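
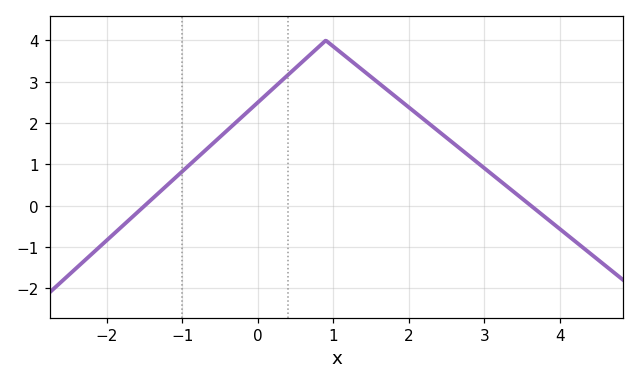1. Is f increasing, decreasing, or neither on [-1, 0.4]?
increasing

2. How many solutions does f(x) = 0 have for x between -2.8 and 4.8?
2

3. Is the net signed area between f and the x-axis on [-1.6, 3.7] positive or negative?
positive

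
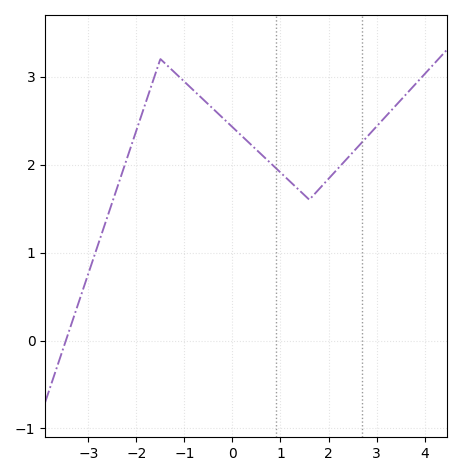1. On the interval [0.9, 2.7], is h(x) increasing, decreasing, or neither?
neither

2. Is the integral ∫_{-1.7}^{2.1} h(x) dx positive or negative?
positive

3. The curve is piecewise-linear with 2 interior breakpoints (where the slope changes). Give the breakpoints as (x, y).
(-1.5, 3.2); (1.6, 1.6)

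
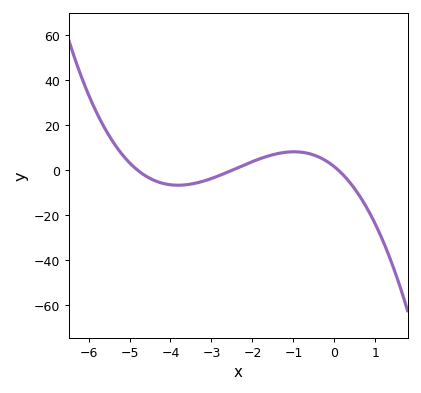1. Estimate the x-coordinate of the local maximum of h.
-1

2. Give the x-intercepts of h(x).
-4.8, -2.4, 0.2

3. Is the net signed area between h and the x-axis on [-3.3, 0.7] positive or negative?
positive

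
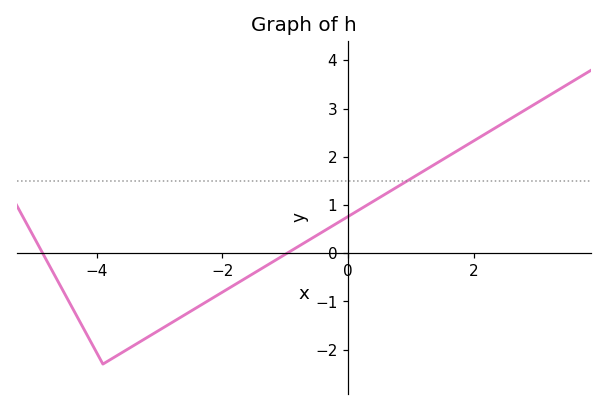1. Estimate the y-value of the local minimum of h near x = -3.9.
-2.3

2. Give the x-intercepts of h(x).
-4.8, -1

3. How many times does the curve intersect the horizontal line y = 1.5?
1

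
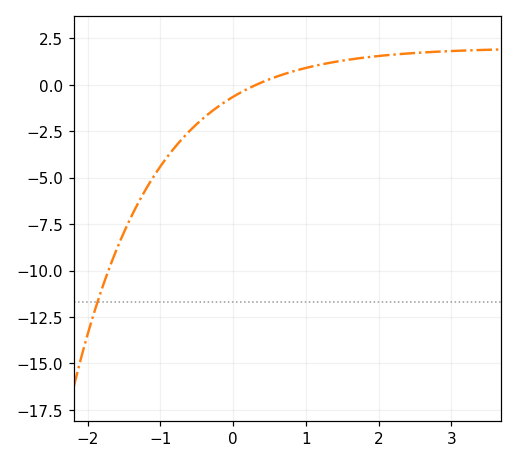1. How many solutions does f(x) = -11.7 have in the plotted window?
1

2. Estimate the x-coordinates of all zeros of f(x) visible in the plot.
0.32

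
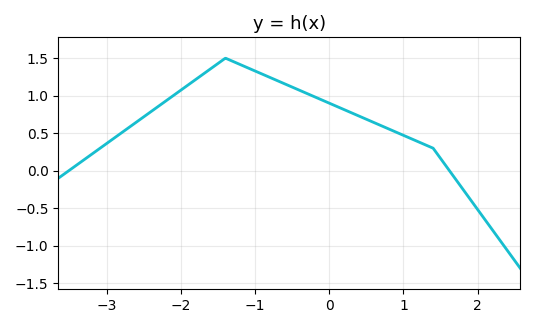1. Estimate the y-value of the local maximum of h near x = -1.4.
1.5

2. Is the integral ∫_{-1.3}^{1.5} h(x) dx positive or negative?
positive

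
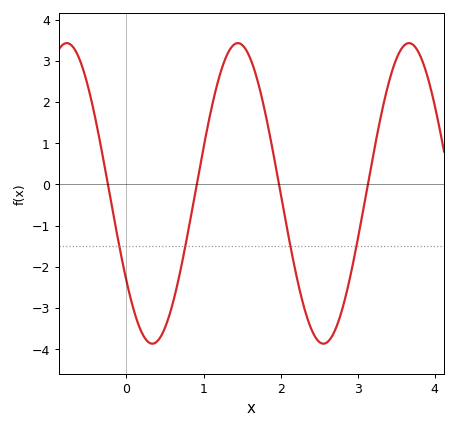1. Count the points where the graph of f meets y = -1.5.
4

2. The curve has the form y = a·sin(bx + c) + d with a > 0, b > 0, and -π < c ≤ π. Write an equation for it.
y = 3.65sin(2.83x - 2.52) - 0.22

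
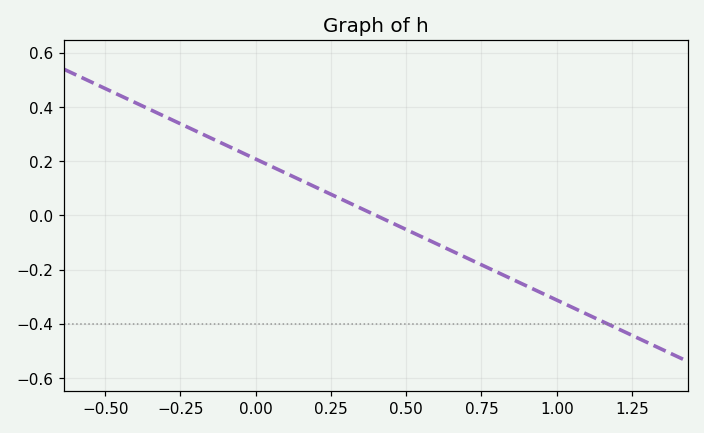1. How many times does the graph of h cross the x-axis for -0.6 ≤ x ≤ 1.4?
1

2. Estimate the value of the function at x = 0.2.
0.1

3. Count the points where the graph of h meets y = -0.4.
1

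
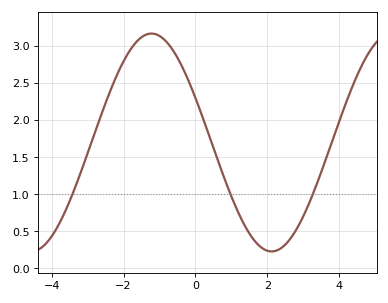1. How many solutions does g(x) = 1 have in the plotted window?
3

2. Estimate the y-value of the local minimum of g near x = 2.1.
0.25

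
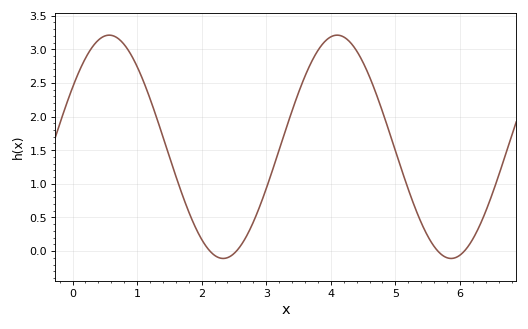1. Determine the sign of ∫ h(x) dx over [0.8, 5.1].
positive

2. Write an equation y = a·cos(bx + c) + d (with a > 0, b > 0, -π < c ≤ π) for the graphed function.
y = 1.66cos(1.78x - 1.01) + 1.55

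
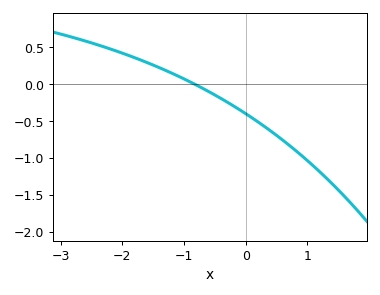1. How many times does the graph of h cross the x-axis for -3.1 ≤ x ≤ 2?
1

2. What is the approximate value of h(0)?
-0.4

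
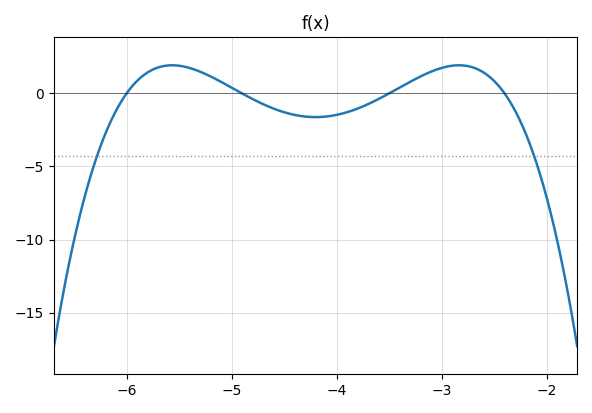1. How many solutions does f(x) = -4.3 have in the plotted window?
2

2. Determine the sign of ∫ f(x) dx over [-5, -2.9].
negative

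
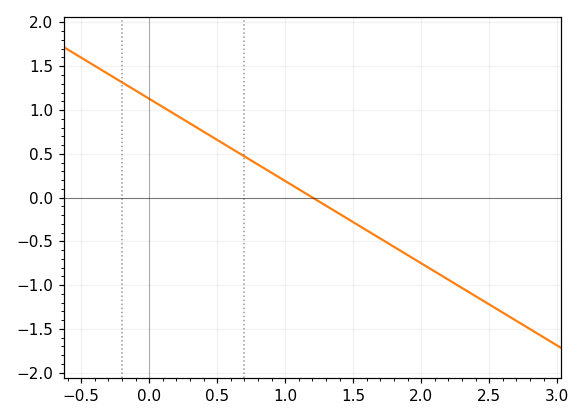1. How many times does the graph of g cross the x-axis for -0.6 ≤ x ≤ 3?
1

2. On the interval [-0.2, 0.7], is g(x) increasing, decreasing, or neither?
decreasing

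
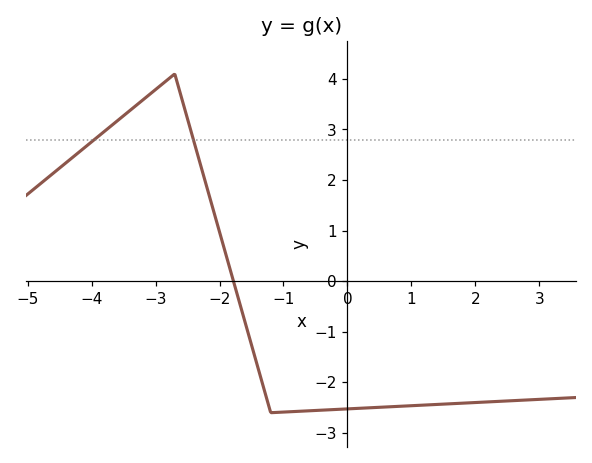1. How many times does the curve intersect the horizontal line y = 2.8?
2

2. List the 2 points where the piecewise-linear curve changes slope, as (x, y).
(-2.7, 4.1); (-1.2, -2.6)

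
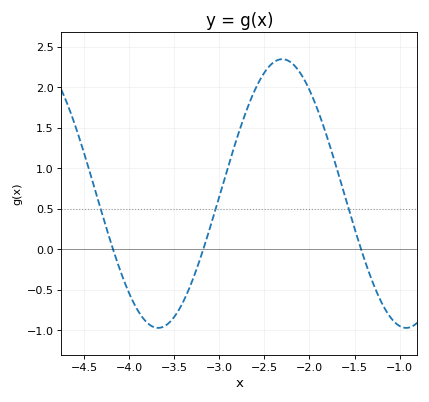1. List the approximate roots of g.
-4.18, -3.18, -1.43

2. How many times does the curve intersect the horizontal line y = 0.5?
3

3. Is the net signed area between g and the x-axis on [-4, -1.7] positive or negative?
positive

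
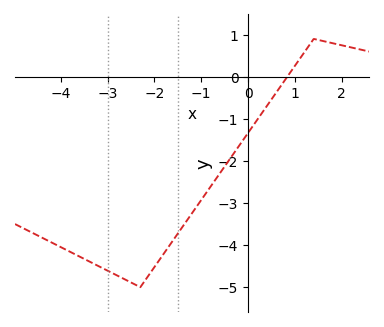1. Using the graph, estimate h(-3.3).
-4.4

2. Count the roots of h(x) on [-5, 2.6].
1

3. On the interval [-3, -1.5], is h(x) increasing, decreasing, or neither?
neither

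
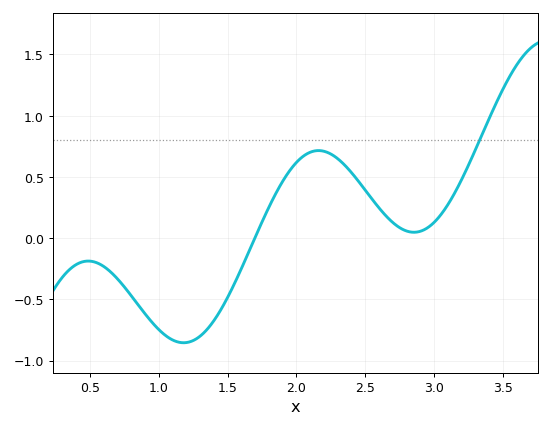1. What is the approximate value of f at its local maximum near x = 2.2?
0.715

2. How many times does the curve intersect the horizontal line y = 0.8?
1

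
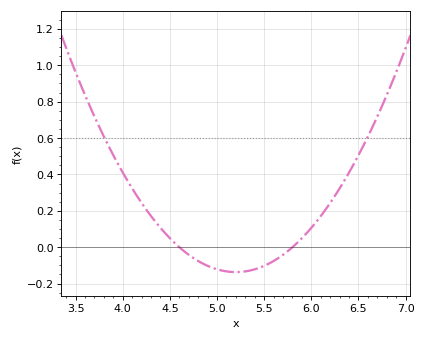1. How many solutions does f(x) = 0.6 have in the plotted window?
2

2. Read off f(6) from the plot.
0.106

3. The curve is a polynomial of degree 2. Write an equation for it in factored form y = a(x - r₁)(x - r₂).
y = 0.38(x - 4.6)(x - 5.8)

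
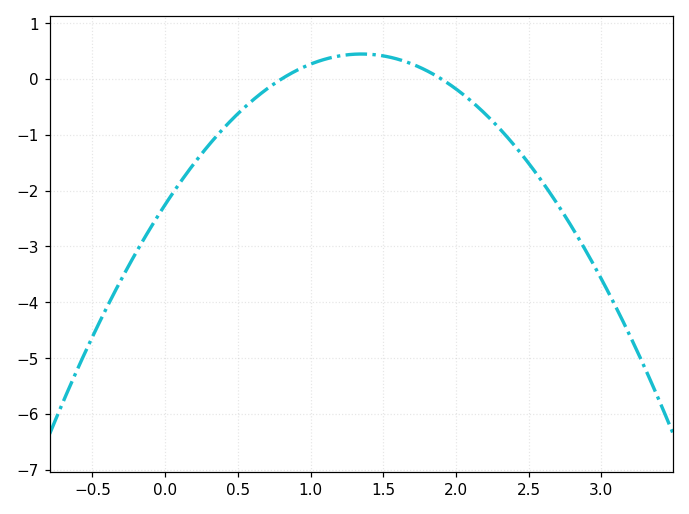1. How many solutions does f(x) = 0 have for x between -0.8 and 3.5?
2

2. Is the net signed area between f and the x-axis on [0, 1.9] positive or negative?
negative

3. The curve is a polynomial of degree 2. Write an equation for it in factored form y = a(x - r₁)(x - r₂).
y = -1.48(x - 0.8)(x - 1.9)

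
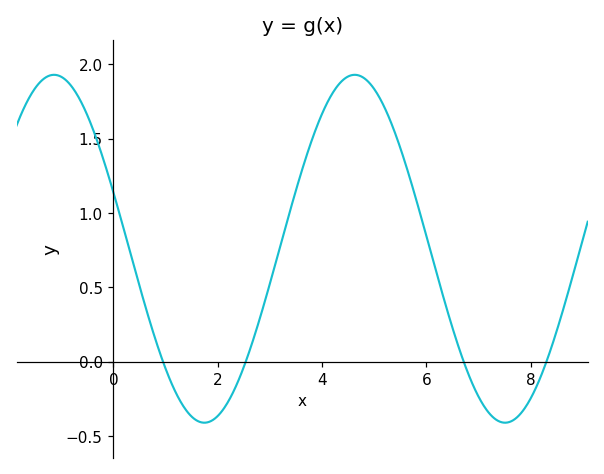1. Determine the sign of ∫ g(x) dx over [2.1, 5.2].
positive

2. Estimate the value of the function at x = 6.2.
0.591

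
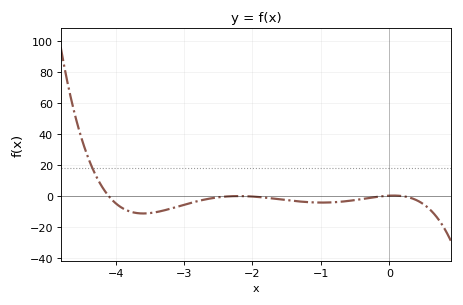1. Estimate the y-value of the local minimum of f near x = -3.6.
-11.2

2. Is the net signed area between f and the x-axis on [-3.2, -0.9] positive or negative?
negative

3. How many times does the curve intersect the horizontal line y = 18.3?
1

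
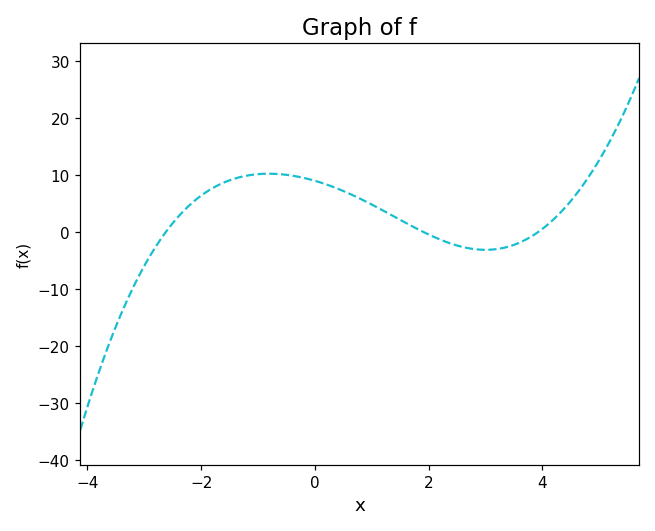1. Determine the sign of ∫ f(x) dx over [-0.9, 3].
positive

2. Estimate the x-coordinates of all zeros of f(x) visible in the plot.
-2.6, 2, 4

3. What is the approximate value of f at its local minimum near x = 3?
-3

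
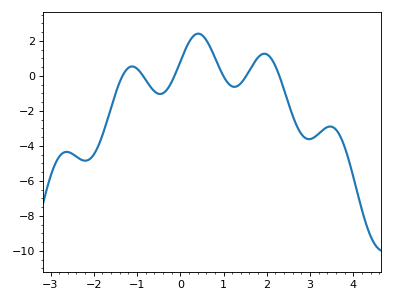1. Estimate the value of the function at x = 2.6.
-2.28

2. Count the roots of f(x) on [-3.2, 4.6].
6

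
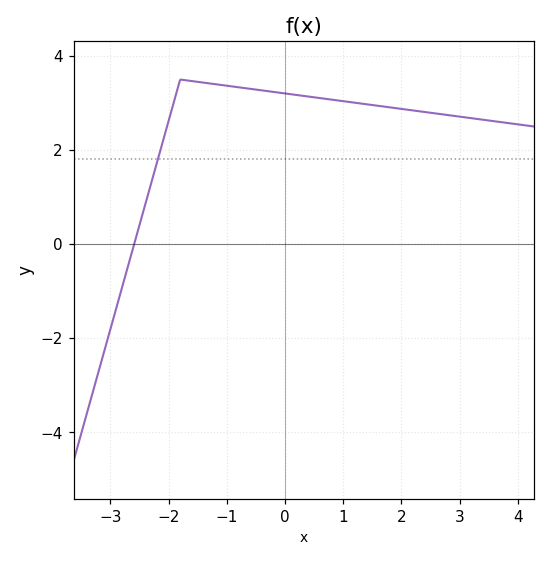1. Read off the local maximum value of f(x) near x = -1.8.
3.4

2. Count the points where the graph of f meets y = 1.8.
1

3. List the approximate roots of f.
-2.6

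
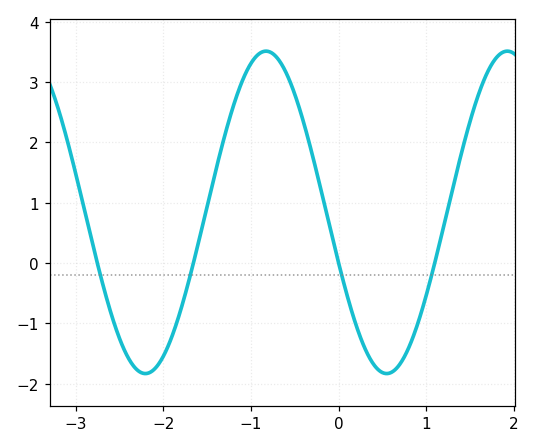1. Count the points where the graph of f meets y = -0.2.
4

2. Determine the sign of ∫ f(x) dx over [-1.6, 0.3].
positive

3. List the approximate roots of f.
-2.8, -1.7, 0, 1.1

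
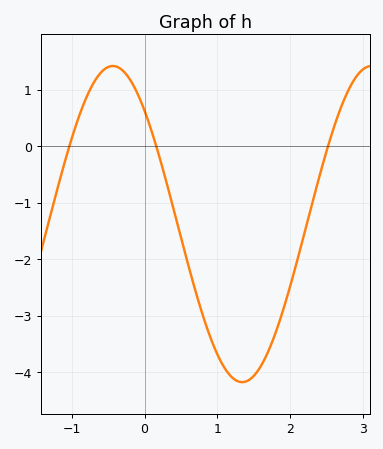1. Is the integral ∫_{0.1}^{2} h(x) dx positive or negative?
negative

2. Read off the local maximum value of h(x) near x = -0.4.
1.4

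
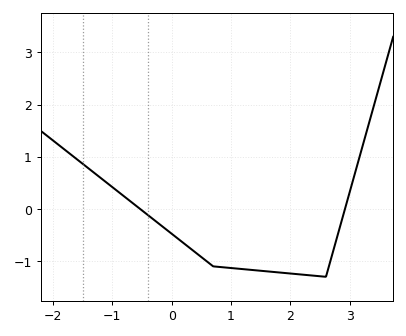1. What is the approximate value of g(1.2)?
-1.2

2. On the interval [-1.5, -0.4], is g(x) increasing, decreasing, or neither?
decreasing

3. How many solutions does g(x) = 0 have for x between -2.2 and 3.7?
2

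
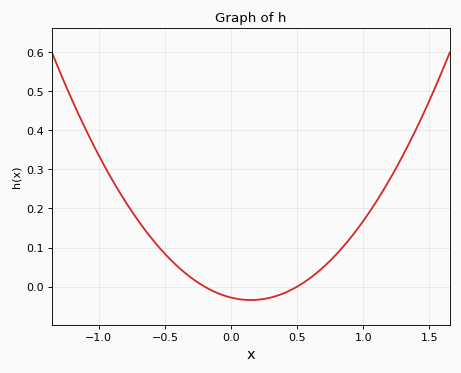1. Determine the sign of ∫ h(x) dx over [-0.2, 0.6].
negative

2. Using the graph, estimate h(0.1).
-0.03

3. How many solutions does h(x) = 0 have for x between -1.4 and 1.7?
2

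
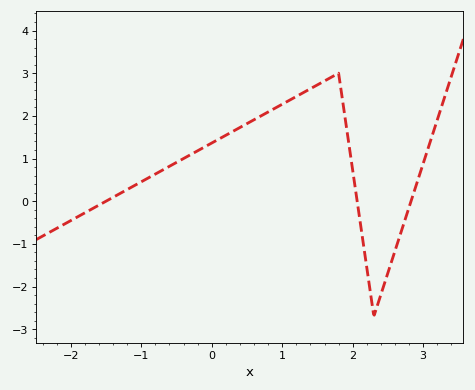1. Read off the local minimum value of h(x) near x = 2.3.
-2.7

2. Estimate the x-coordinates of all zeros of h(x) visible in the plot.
-1.5, 2.06, 2.83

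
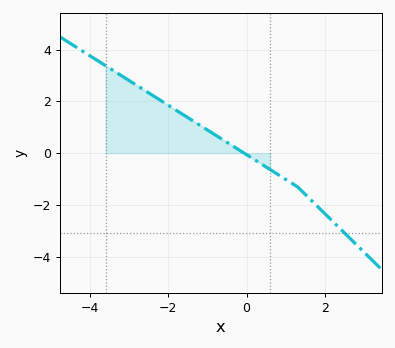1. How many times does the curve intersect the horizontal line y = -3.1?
1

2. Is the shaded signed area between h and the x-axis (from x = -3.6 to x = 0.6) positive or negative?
positive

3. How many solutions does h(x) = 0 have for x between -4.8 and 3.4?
1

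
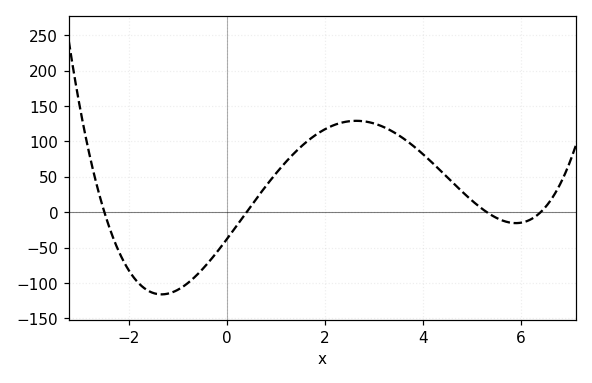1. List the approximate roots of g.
-2.4, 0.4, 5.2, 6.4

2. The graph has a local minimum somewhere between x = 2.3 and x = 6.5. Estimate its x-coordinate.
5.8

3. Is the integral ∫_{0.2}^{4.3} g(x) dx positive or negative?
positive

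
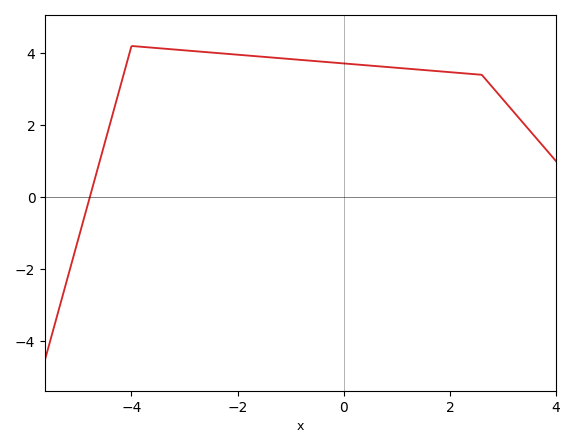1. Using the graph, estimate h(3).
2.8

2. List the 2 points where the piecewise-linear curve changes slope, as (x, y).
(-4, 4.2); (2.6, 3.4)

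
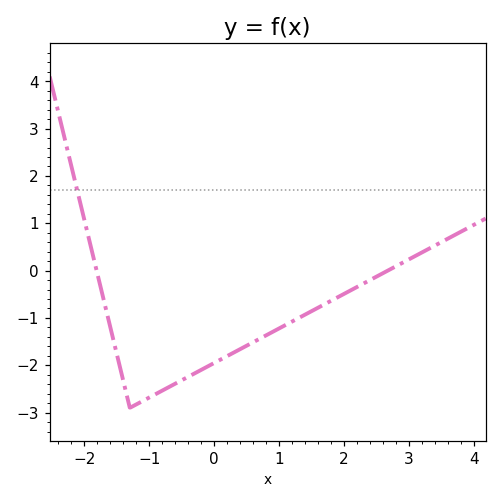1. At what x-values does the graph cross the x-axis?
-1.8, 2.7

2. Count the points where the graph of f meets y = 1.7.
1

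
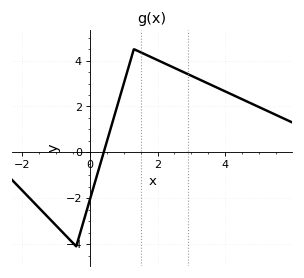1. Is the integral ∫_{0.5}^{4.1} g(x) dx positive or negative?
positive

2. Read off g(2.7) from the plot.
3.54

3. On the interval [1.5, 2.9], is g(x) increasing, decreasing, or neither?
decreasing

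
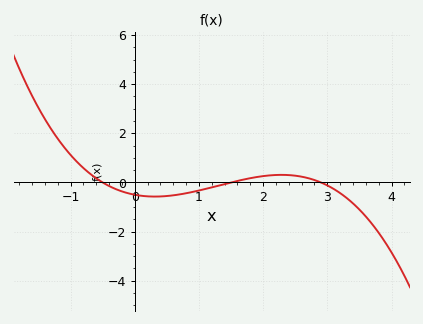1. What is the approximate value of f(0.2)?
-0.6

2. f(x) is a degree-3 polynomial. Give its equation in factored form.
y = -0.23(x + 0.5)(x - 1.5)(x - 2.9)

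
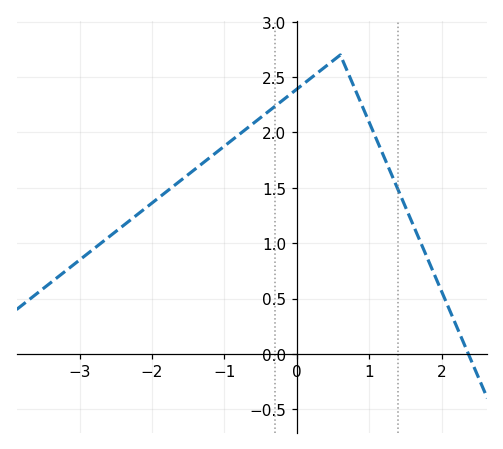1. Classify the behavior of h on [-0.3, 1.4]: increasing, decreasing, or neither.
neither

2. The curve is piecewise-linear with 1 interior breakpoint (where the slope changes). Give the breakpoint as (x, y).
(0.6, 2.7)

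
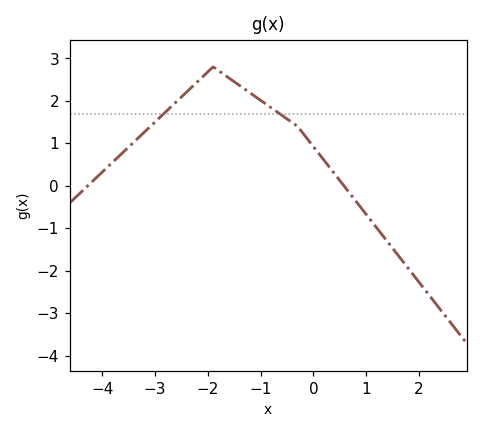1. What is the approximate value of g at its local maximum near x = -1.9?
2.8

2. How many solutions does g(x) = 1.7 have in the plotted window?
2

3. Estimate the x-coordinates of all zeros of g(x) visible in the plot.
-4.28, 0.578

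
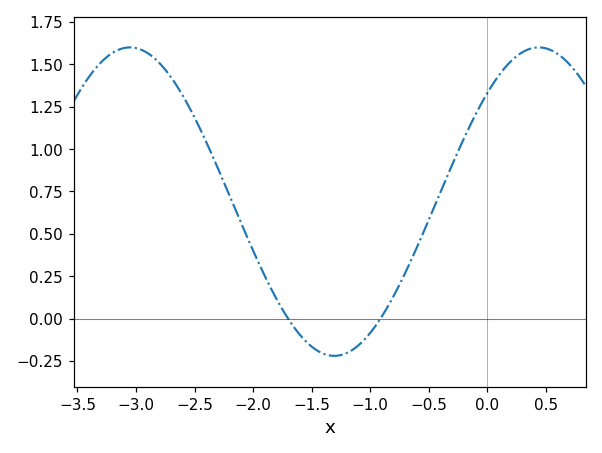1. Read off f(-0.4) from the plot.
0.746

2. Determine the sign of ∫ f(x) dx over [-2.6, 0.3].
positive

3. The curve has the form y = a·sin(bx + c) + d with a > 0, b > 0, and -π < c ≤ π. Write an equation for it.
y = 0.91sin(1.8x + 0.782) + 0.69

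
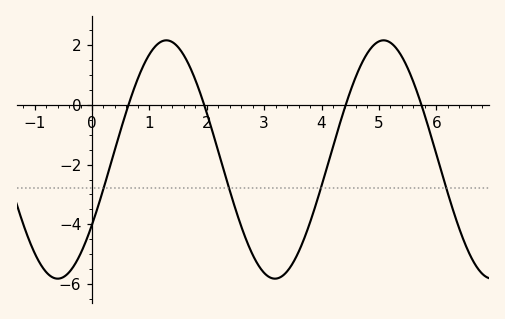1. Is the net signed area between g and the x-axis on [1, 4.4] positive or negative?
negative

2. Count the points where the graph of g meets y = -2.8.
4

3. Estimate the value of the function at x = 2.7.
-4.6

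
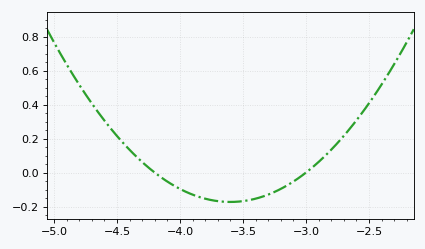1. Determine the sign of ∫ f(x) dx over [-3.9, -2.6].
negative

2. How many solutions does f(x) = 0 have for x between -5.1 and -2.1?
2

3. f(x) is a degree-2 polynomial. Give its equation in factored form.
y = 0.48(x + 4.2)(x + 3)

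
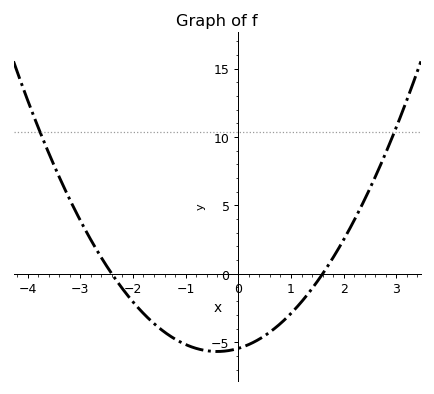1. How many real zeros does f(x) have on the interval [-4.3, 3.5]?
2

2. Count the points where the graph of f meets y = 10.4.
2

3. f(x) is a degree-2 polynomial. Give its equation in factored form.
y = 1.42(x + 2.4)(x - 1.6)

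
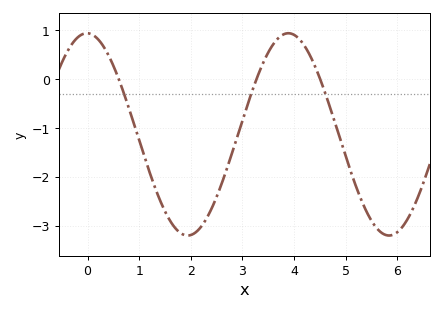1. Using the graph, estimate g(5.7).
-3.1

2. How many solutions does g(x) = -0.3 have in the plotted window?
3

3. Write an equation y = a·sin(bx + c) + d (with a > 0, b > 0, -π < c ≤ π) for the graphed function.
y = 2.07sin(1.6x + 1.6) - 1.13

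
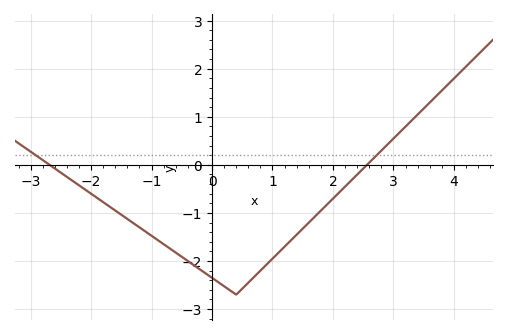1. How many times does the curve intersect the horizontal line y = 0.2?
2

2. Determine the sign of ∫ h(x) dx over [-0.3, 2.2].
negative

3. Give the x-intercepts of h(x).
-2.6, 2.6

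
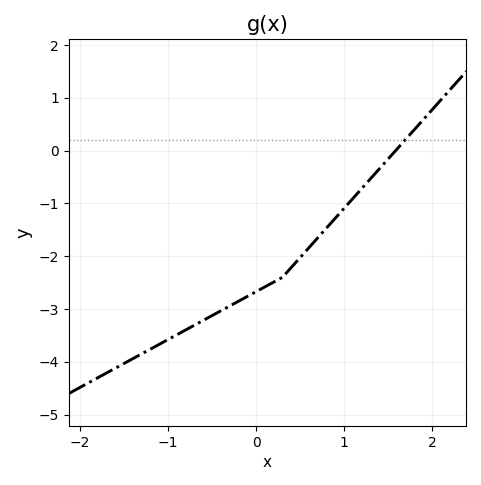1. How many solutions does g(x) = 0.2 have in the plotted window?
1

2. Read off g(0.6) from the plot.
-1.8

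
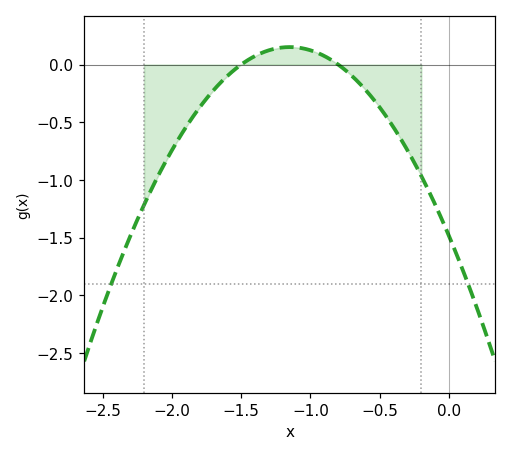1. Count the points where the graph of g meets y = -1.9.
2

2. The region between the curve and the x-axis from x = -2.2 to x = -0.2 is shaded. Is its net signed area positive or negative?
negative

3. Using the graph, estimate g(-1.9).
-0.546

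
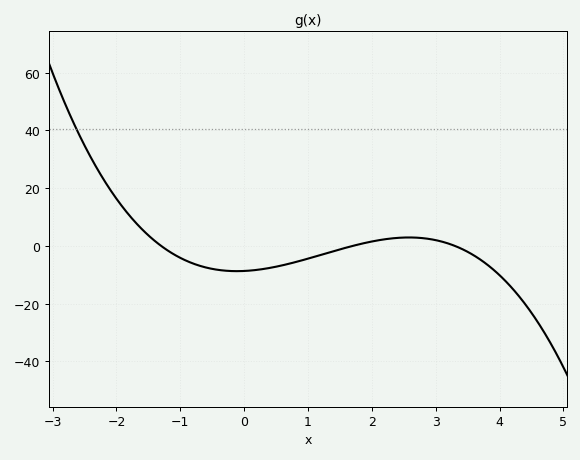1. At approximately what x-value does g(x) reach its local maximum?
2.6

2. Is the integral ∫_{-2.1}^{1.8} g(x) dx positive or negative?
negative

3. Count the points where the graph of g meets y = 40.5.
1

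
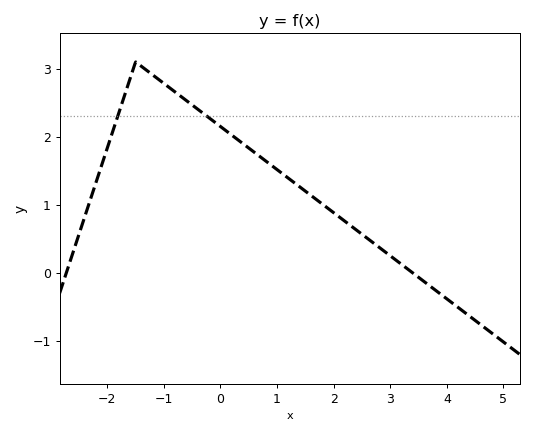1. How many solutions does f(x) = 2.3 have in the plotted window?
2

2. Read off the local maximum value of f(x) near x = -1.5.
3.1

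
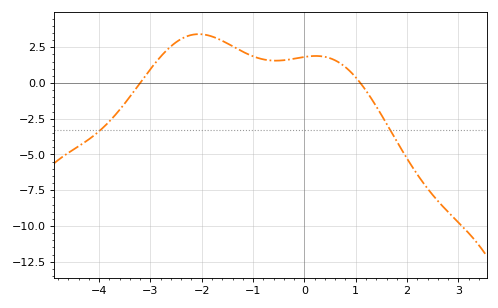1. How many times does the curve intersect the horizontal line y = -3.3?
2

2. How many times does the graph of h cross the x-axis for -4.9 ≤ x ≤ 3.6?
2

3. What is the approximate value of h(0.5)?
1.8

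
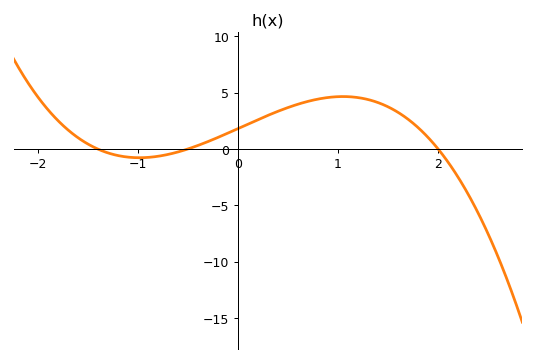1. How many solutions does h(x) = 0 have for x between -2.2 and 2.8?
3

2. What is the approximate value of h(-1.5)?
0.452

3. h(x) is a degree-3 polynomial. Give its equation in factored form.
y = -1.29(x + 1.4)(x + 0.5)(x - 2)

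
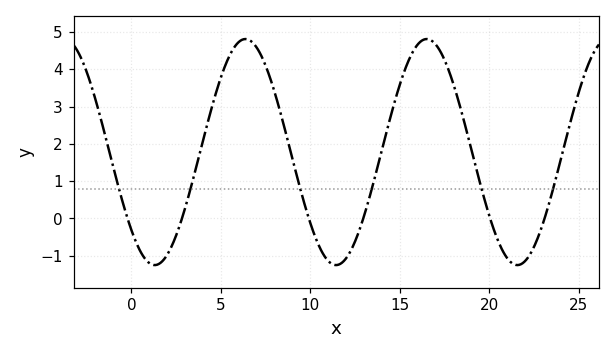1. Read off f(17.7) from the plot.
4.02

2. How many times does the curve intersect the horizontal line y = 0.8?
6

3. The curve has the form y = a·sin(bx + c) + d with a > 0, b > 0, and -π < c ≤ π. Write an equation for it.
y = 3.03sin(0.62x - 2.38) + 1.78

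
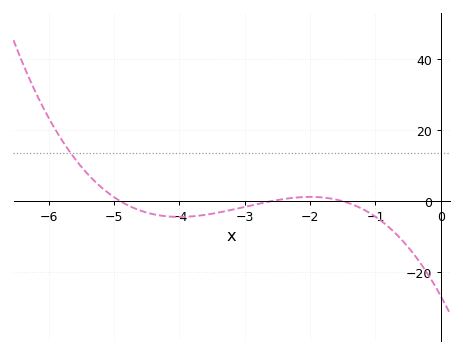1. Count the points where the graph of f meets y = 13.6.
1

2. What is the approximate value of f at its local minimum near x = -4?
-4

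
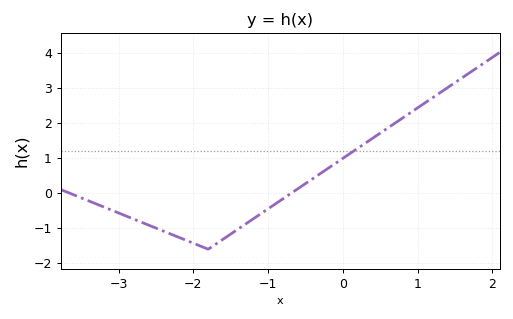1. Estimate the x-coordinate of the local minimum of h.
-1.8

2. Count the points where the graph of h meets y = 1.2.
1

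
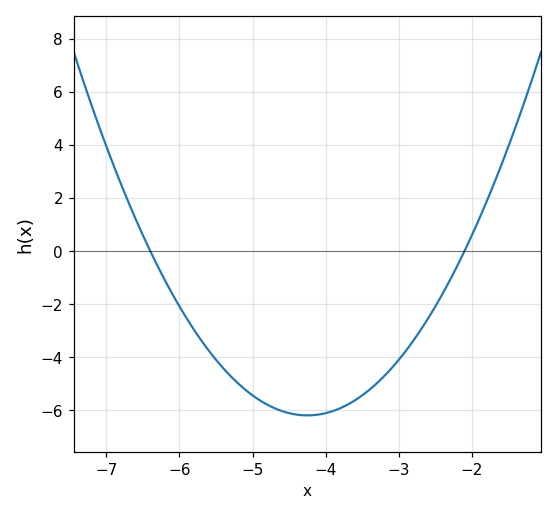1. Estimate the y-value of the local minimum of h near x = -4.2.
-6.19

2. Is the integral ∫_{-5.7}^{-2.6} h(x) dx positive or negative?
negative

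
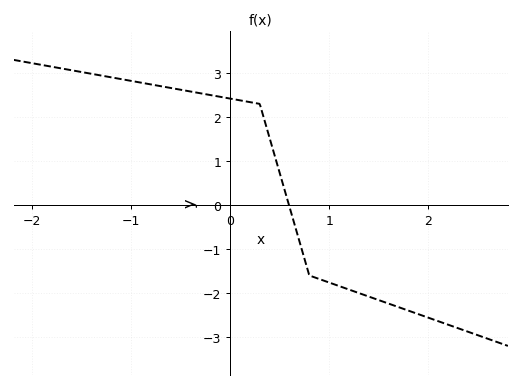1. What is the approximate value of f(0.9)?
-1.7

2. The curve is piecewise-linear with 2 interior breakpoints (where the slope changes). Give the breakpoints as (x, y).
(0.3, 2.3); (0.8, -1.6)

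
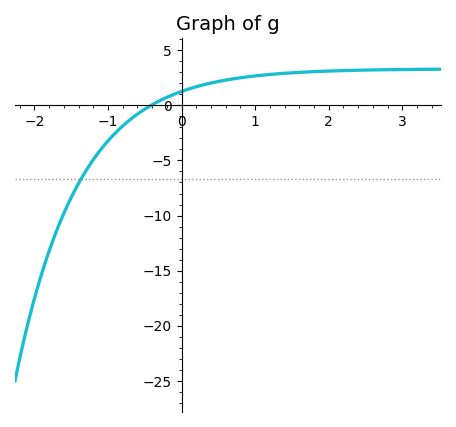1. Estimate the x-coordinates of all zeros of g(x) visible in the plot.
-0.4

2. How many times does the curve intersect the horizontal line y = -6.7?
1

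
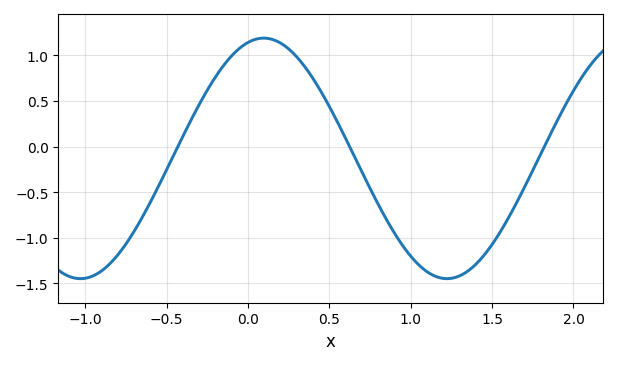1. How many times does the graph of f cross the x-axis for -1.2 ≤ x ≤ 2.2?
3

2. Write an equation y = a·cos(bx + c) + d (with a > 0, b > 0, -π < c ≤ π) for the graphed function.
y = 1.32cos(2.8x - 0.27) - 0.13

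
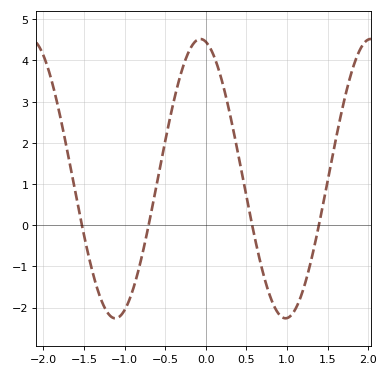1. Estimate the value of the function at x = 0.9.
-2.16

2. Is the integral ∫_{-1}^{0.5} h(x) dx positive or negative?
positive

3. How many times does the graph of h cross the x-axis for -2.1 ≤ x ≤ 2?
4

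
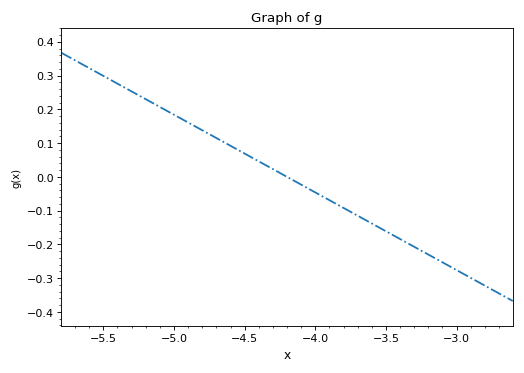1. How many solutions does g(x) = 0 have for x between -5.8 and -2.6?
1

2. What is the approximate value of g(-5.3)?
0.253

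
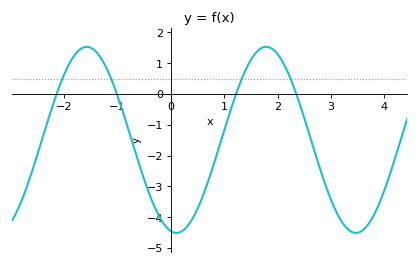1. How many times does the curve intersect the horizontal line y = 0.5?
4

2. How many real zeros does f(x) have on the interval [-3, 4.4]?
4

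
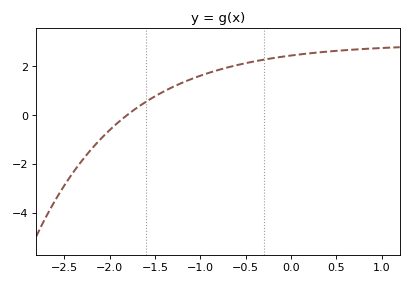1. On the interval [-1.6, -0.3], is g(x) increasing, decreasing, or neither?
increasing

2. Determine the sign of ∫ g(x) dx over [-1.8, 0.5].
positive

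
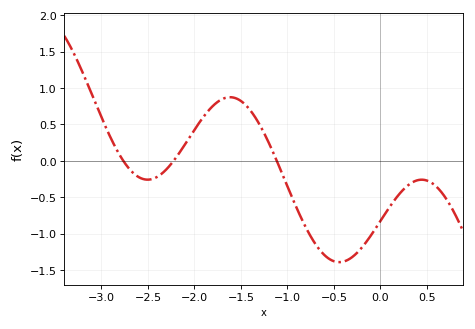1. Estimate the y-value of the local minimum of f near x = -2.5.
-0.258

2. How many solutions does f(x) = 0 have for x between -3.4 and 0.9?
3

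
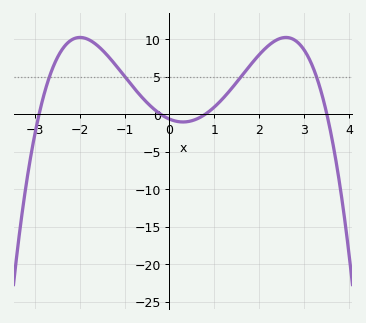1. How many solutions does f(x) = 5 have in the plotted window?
4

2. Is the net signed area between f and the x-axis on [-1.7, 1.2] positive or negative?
positive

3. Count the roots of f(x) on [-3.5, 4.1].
4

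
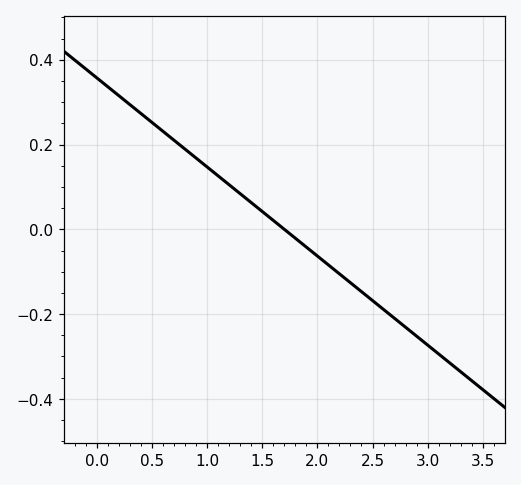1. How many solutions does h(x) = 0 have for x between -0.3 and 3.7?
1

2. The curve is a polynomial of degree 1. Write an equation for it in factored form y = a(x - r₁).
y = -0.21(x - 1.7)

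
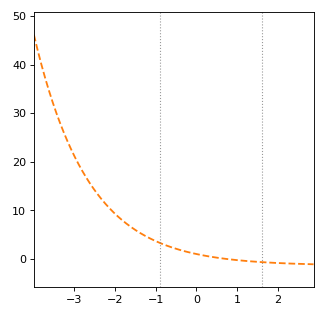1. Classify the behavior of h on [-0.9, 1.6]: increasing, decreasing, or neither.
decreasing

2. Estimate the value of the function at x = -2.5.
14.2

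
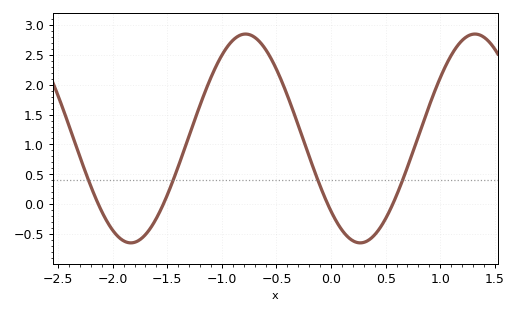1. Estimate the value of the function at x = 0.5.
-0.25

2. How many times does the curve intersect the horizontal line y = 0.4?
4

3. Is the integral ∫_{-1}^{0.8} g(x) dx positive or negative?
positive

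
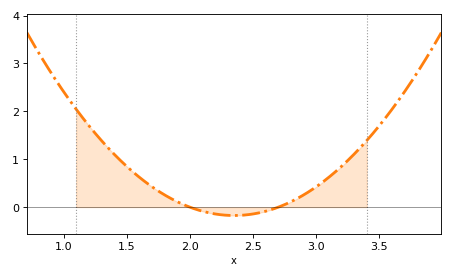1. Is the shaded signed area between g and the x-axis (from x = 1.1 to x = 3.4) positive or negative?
positive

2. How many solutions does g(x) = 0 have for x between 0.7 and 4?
2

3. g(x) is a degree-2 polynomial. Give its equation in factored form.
y = 1.42(x - 2)(x - 2.7)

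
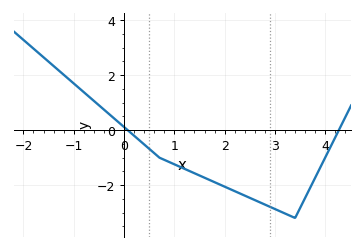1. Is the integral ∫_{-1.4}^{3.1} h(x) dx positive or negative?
negative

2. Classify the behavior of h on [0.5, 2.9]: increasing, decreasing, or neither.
decreasing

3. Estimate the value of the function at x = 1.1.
-1.33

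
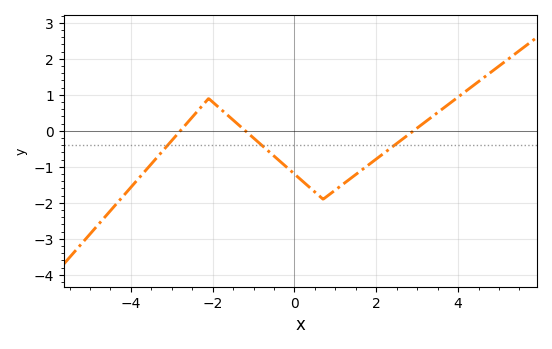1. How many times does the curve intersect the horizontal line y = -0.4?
3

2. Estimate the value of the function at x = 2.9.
0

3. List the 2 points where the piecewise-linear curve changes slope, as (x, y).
(-2.1, 0.9); (0.7, -1.9)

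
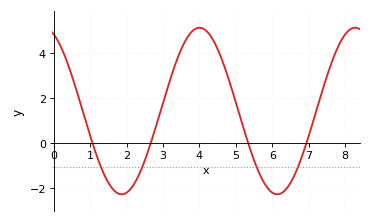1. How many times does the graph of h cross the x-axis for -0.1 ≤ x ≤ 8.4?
4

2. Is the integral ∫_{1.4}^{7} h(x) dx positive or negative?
positive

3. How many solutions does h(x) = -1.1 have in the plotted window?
4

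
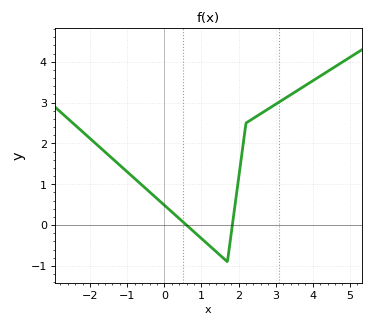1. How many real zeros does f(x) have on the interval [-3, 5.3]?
2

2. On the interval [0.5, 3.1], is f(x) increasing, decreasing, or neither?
neither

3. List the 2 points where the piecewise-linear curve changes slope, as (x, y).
(1.7, -0.9); (2.2, 2.5)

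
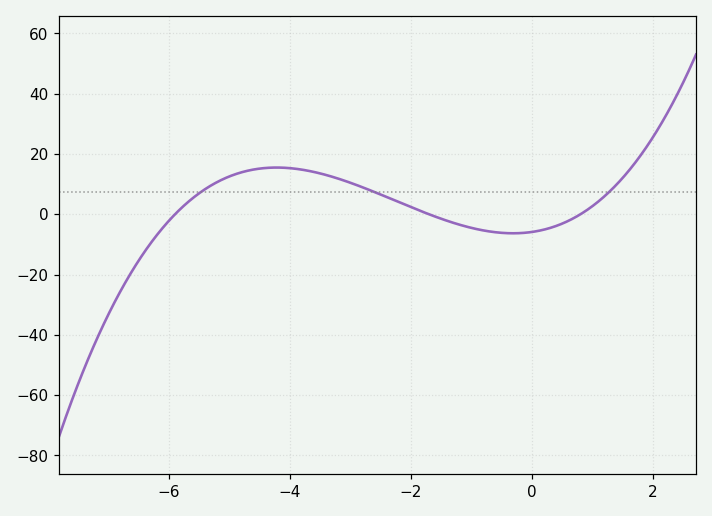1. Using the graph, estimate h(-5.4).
8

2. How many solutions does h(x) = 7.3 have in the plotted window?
3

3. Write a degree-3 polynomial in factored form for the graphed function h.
y = 0.73(x + 5.9)(x + 1.7)(x - 0.8)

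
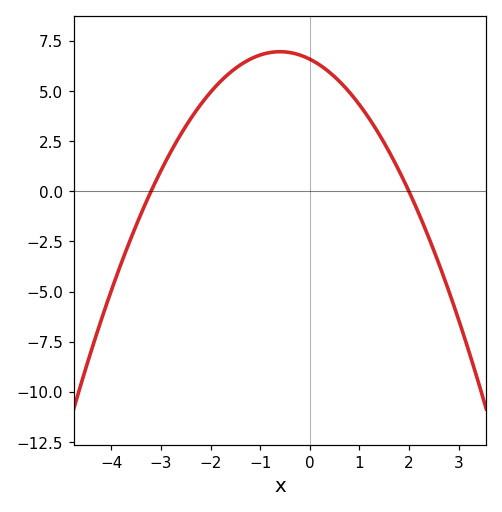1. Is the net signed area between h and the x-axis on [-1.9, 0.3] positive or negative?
positive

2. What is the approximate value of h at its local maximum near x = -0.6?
7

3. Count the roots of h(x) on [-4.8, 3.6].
2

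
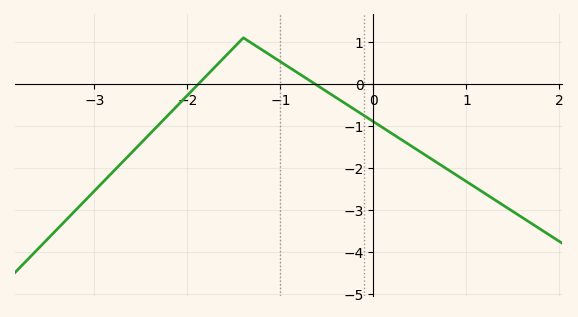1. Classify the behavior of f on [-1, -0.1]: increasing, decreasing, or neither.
decreasing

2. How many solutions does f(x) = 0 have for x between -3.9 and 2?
2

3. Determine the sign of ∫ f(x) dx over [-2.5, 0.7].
negative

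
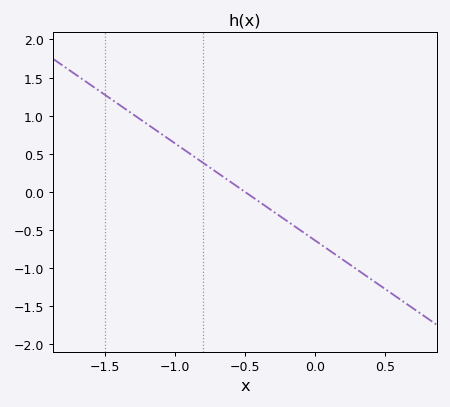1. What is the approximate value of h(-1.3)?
1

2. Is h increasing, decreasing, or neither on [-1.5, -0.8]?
decreasing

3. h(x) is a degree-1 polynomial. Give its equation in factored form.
y = -1.27(x + 0.5)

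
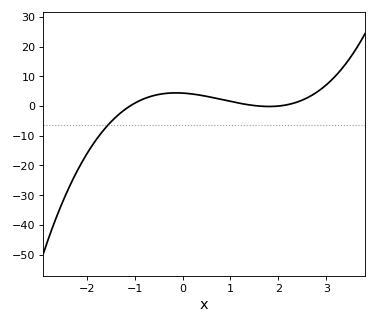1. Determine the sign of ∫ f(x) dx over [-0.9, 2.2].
positive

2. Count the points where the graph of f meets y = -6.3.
1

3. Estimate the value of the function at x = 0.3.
3.84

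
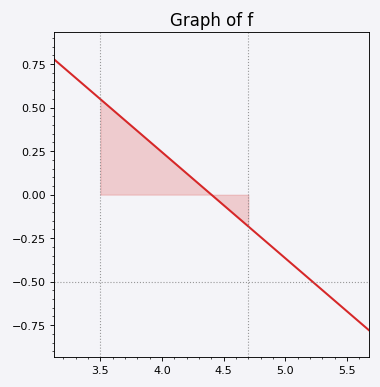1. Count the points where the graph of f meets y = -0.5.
1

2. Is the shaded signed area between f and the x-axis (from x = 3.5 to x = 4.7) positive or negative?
positive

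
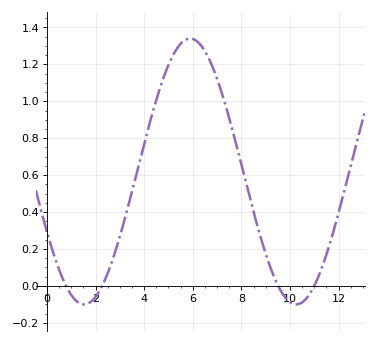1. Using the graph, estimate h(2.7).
0.141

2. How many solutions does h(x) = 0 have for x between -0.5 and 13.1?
4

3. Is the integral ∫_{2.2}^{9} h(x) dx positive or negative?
positive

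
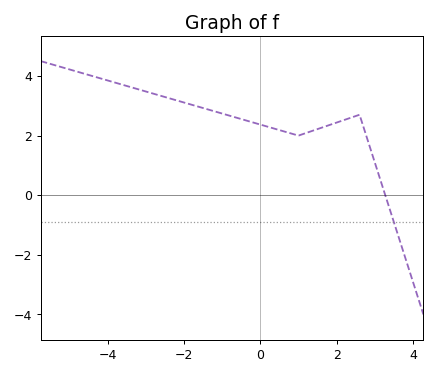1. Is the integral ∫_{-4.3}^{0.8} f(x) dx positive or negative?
positive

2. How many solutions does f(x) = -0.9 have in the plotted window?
1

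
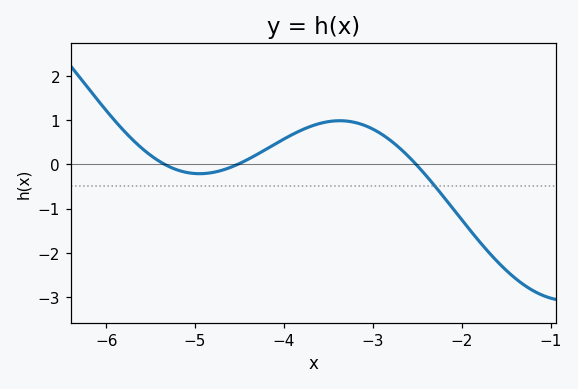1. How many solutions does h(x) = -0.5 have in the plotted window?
1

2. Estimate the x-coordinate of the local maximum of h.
-3.4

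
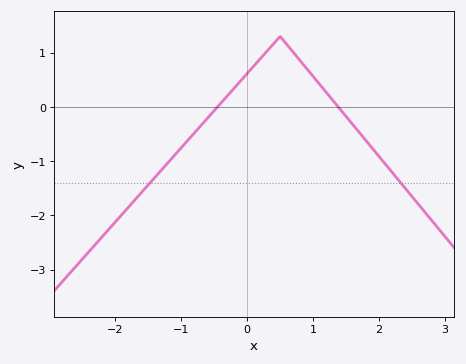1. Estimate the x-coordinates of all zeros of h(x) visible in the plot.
-0.4, 1.4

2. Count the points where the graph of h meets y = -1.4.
2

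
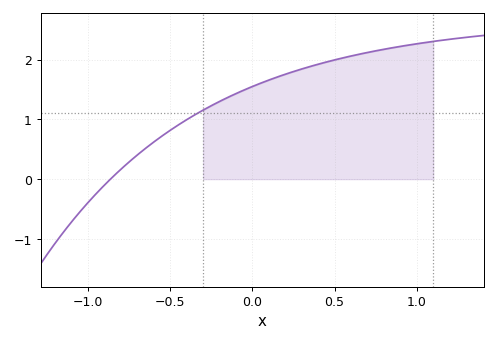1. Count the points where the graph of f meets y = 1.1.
1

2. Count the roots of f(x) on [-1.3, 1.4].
1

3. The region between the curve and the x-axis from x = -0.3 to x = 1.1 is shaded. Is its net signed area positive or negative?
positive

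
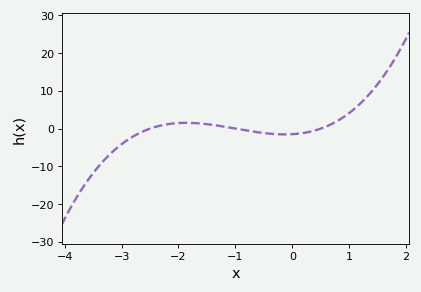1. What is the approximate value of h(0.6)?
1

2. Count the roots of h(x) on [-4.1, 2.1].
3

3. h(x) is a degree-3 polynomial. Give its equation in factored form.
y = 1.18(x + 2.5)(x + 1)(x - 0.5)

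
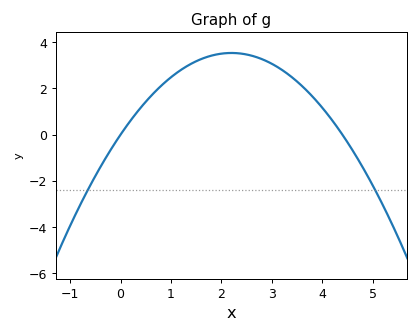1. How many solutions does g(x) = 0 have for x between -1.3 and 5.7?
2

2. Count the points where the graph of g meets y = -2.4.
2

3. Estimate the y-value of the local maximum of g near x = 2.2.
3.6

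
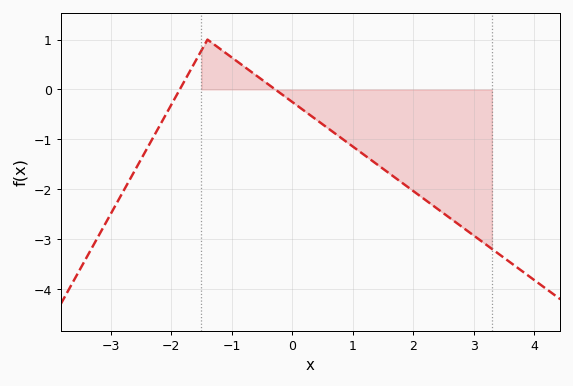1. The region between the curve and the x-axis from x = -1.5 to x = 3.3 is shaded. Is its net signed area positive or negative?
negative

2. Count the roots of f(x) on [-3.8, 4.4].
2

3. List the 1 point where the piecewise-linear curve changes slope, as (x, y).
(-1.4, 1)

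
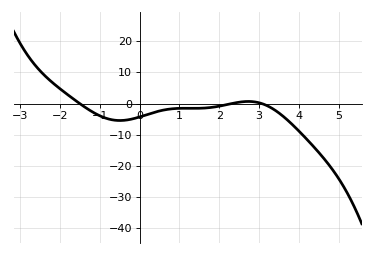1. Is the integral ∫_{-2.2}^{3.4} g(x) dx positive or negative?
negative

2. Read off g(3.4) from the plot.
-2.12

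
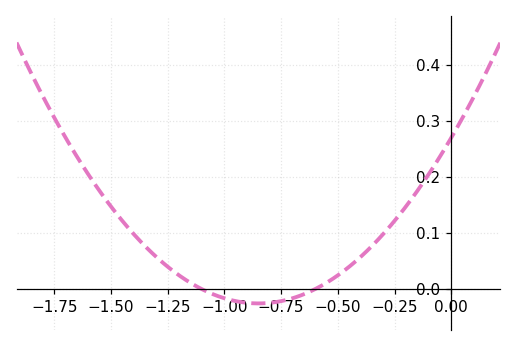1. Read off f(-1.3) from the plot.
0.06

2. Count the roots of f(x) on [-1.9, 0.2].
2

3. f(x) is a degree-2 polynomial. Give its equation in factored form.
y = 0.41(x + 1.1)(x + 0.6)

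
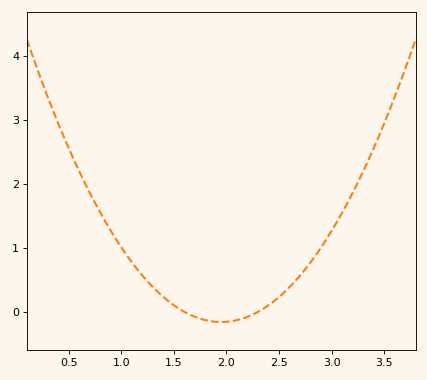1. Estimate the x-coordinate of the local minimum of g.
1.95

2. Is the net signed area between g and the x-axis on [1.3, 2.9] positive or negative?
positive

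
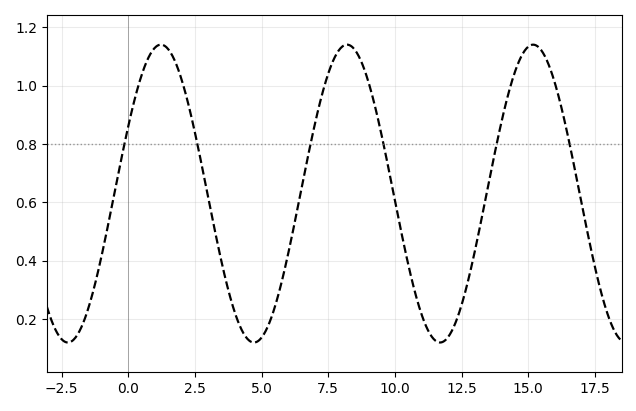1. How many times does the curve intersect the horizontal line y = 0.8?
6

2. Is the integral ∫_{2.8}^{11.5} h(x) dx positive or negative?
positive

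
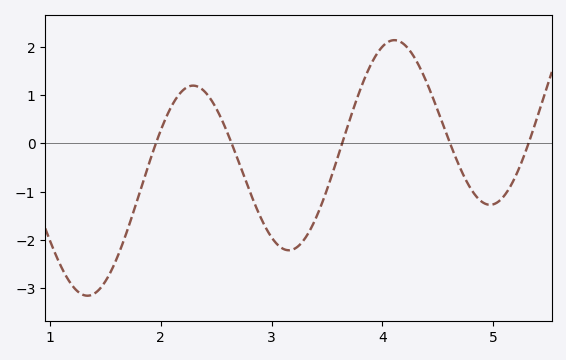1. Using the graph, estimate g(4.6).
0.1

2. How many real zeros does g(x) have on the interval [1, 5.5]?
5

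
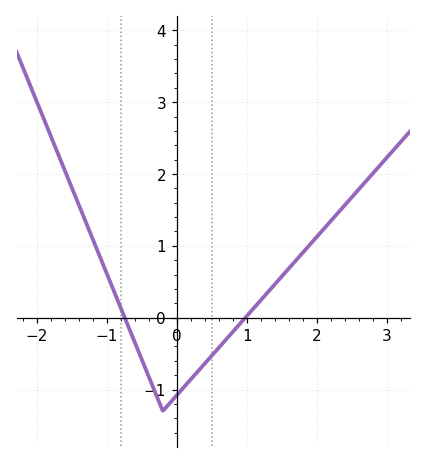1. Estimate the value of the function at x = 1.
0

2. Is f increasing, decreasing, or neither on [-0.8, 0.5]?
neither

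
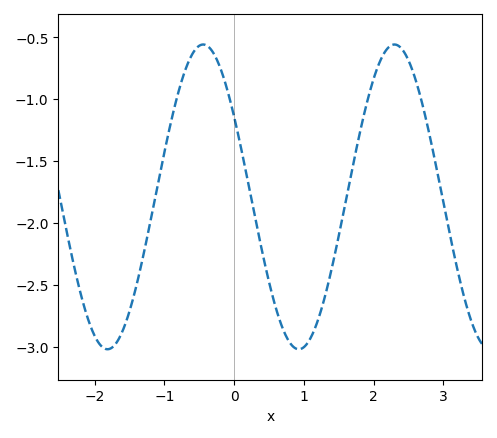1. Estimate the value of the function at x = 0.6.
-2.7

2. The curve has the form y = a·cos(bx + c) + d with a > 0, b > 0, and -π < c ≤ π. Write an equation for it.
y = 1.23cos(2.3x + 1) - 1.79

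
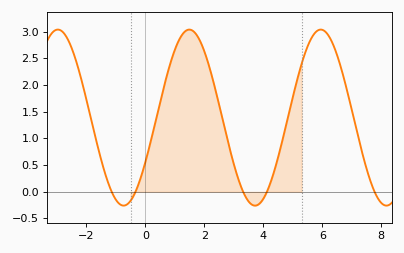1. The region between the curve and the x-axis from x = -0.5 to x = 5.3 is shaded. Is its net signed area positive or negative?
positive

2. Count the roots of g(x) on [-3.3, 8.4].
5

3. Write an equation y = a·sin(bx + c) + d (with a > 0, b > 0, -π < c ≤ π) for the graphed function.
y = 1.65sin(1.4x - 0.53) + 1.39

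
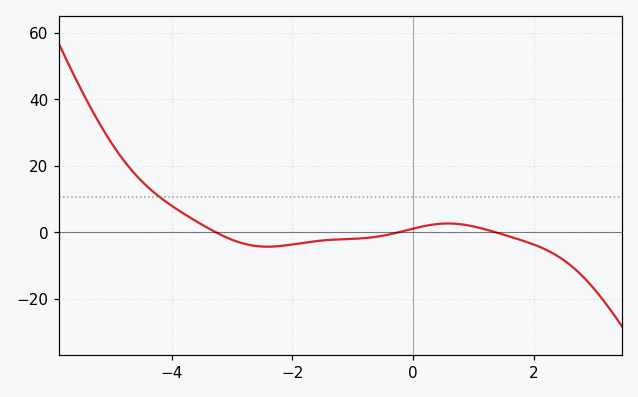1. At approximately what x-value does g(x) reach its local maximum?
0.6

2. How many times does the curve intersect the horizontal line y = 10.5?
1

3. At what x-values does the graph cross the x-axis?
-3.2, -0.2, 1.4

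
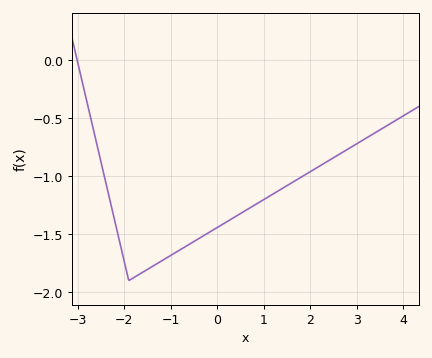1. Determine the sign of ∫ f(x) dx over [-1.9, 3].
negative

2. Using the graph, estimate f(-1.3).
-1.75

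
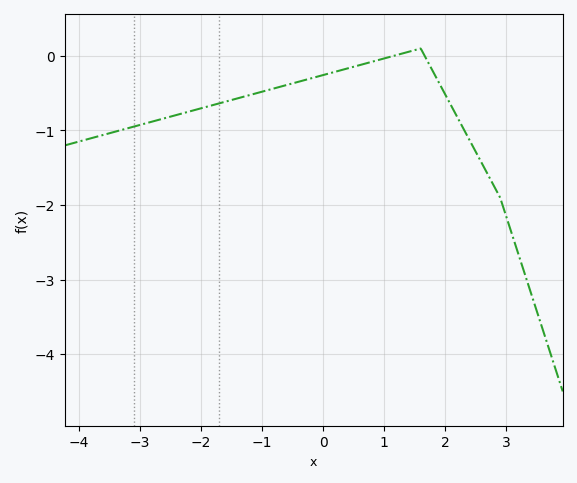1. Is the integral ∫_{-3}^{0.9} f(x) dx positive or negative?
negative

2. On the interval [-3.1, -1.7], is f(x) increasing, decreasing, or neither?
increasing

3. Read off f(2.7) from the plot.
-1.6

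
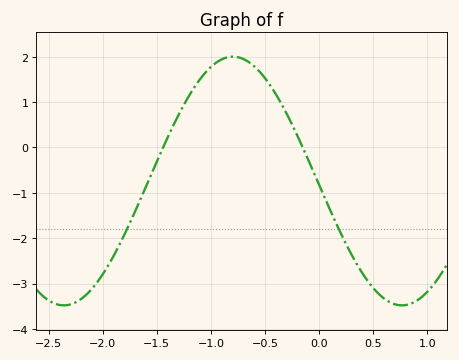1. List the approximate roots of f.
-1.44, -0.151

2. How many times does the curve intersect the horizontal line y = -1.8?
2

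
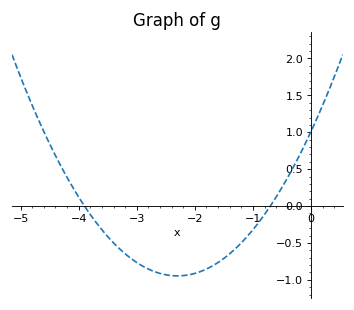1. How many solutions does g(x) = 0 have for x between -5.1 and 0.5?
2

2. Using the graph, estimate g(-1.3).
-0.577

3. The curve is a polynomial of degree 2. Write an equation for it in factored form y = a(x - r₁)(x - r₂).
y = 0.37(x + 3.9)(x + 0.7)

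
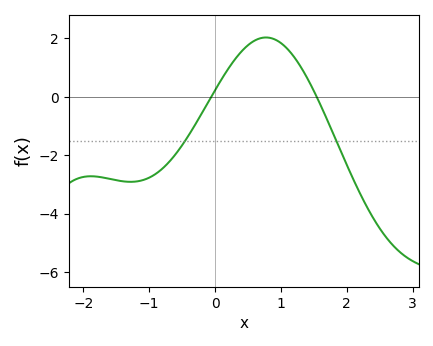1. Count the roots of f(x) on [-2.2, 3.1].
2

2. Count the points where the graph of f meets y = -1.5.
2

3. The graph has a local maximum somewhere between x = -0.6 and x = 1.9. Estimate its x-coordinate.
0.774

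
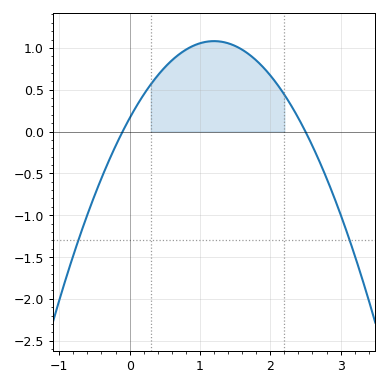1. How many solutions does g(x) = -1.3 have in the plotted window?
2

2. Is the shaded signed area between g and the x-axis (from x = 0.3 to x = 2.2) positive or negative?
positive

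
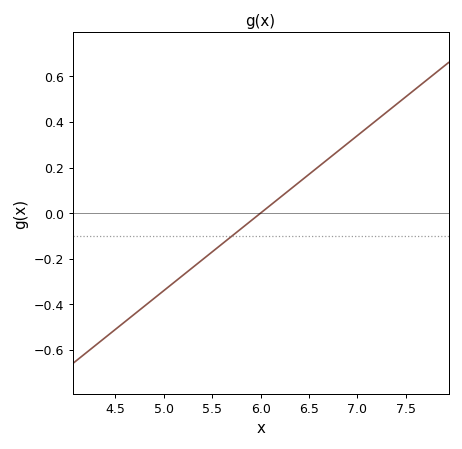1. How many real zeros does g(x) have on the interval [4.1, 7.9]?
1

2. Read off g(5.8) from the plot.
-0.06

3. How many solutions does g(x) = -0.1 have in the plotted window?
1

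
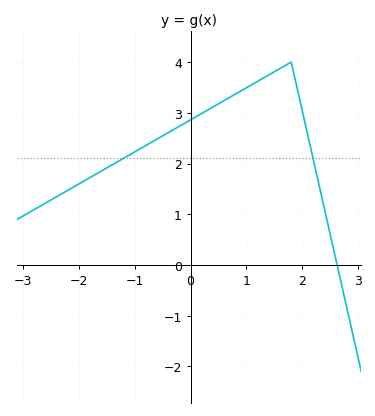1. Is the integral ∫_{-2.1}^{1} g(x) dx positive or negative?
positive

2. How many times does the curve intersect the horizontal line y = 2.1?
2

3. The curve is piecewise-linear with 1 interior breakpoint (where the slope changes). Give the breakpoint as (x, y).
(1.8, 4)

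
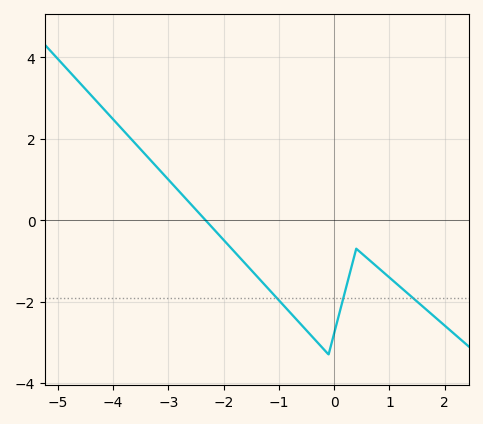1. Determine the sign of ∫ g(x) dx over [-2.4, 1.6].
negative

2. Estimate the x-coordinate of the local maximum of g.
0.399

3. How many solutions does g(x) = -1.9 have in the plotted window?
3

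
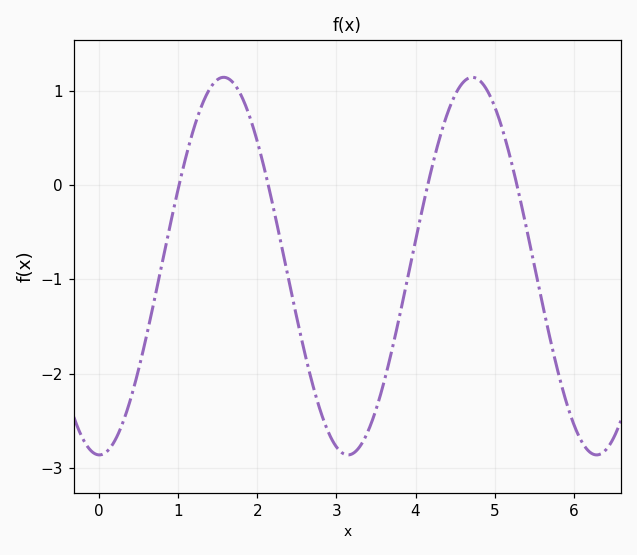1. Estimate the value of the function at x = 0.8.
-0.823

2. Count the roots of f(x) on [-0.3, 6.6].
4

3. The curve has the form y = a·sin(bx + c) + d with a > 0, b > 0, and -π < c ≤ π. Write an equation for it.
y = 2sin(2x - 1.58) - 0.86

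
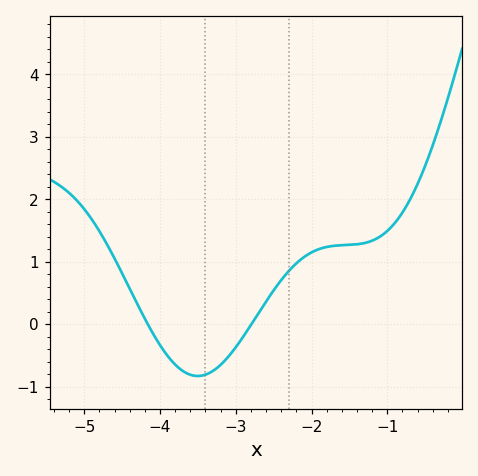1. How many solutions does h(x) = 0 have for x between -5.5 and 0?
2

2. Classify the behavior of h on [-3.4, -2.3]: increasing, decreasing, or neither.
increasing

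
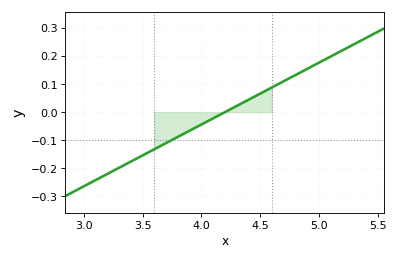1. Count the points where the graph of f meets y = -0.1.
1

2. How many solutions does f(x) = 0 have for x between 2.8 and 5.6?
1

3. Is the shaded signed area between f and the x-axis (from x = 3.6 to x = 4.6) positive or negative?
negative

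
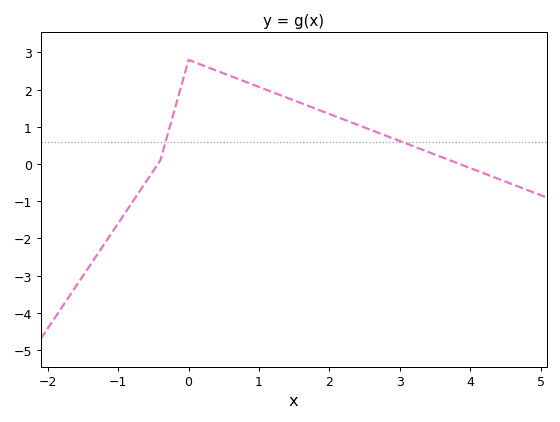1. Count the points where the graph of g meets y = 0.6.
2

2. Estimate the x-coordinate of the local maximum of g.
0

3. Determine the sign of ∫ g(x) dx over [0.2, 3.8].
positive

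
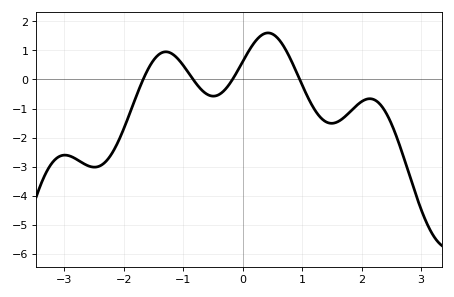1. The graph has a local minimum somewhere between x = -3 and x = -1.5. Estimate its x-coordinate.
-2.5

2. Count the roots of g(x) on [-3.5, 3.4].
4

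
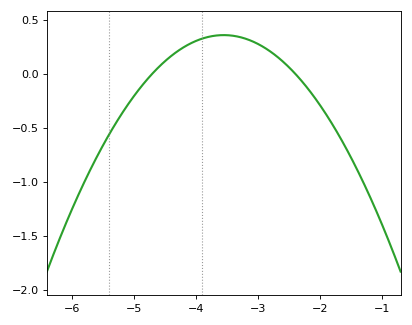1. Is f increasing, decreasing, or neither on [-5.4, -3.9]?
increasing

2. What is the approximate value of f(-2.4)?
0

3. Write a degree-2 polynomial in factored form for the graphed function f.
y = -0.27(x + 4.7)(x + 2.4)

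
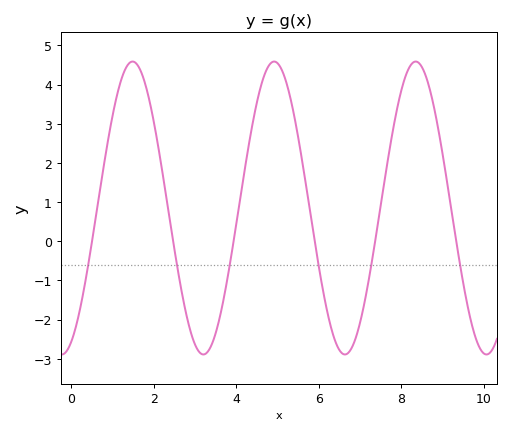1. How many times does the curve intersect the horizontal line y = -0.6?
6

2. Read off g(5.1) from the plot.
4.39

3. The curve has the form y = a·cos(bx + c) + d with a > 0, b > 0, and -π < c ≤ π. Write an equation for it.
y = 3.74cos(1.83x - 2.72) + 0.85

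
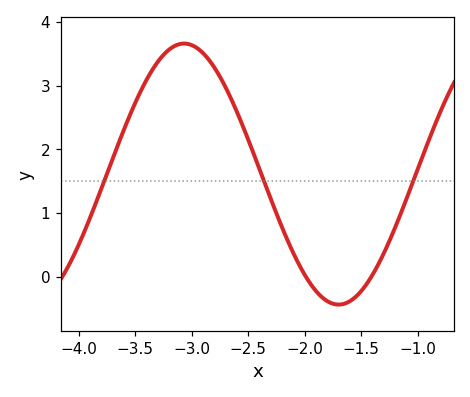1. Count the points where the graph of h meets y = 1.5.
3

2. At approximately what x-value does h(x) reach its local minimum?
-1.7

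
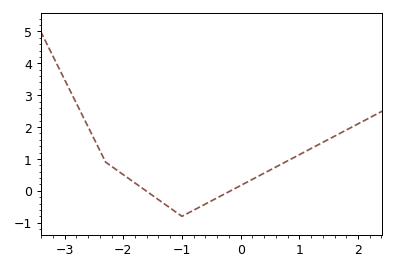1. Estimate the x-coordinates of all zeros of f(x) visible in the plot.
-1.6, -0.2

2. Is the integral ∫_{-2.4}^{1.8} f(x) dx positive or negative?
positive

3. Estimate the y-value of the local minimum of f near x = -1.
-0.8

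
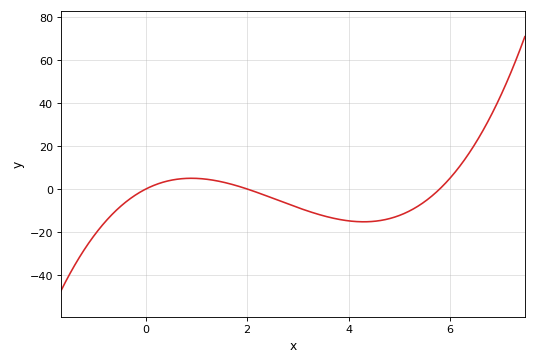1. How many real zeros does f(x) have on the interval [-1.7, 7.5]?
3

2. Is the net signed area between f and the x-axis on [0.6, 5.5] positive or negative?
negative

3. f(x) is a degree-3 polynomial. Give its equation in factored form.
y = 1.03(x - 0)(x - 2)(x - 5.8)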